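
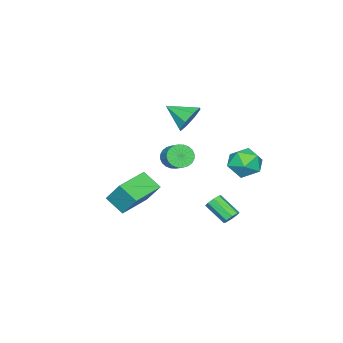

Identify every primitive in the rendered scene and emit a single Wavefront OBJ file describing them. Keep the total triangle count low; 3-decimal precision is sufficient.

v 2.596 1.201 1.225
v 3.179 1.08 0.785
v 3.786 1.858 1.376
v 3.204 1.979 1.815
v 3.045 1.293 0.643
v 3.652 2.07 1.234
v 2.842 1.491 0.59
v 3.45 2.269 1.181
v 2.602 1.646 0.633
v 3.21 2.424 1.224
v 2.361 1.733 0.766
v 2.969 2.51 1.357
v 2.156 1.739 0.97
v 2.764 2.516 1.56
v 2.018 1.663 1.211
v 2.625 2.44 1.802
v 1.968 1.517 1.455
v 2.575 2.294 2.046
v 2.014 1.322 1.664
v 2.621 2.1 2.255
v 2.148 1.11 1.806
v 2.755 1.887 2.397
v 2.35 0.911 1.859
v 2.958 1.689 2.45
v 2.59 0.756 1.816
v 3.198 1.534 2.407
v 2.831 0.67 1.683
v 3.439 1.447 2.274
v 3.036 0.664 1.48
v 3.644 1.441 2.07
v 3.175 0.74 1.238
v 3.782 1.517 1.829
v 3.225 0.886 0.994
v 3.832 1.663 1.585
v 0.929 1.134 3.2
v 1.309 1.575 3.951
v 1.111 -0.214 3.9
v 0.587 1.506 4.005
v 0.065 1.218 3.587
v 0.05 0.882 2.943
v 0.549 0.693 2.449
v 1.27 0.762 2.395
v 1.792 1.05 2.812
v 1.808 1.387 3.457
v 2.254 4.427 -2.421
v 2.576 4.641 -2.073
v 2.447 3.467 -1.231
v 2.126 3.253 -1.579
v 2.195 4.732 -2.004
v 2.066 3.558 -1.163
v 1.849 4.645 -2.179
v 1.72 3.471 -1.338
v 1.74 4.429 -2.496
v 1.611 3.256 -1.655
v 1.933 4.213 -2.769
v 1.804 3.039 -1.927
v 2.314 4.122 -2.837
v 2.185 2.948 -1.996
v 2.66 4.209 -2.662
v 2.531 3.035 -1.821
v 2.769 4.424 -2.345
v 2.64 3.251 -1.504
v -0.463 -2.445 -4.598
v -0.524 -3.544 -3.799
v -0.326 -1.477 -3.257
v -0.388 -2.575 -2.457
v 1.648 -2.625 -4.683
v 1.586 -3.723 -3.883
v 1.784 -1.656 -3.341
v 1.723 -2.755 -2.542
v -1.245 4.198 0.085
v -0.478 4.341 0.805
v -0.342 2.919 -0.625
v 0.425 3.062 0.095
v -0.517 2.673 0.394
v -1.075 3.463 0.832
v 0.255 3.797 -0.652
v -0.303 4.587 -0.214
v 0.449 4.093 0.349
v -0.027 3.398 0.996
v -0.793 3.862 -0.816
v -1.269 3.167 -0.169
f 2 1 5
f 2 5 3
f 3 5 6
f 3 6 4
f 5 1 7
f 5 7 6
f 6 7 8
f 6 8 4
f 7 1 9
f 7 9 8
f 8 9 10
f 8 10 4
f 9 1 11
f 9 11 10
f 10 11 12
f 10 12 4
f 11 1 13
f 11 13 12
f 12 13 14
f 12 14 4
f 13 1 15
f 13 15 14
f 14 15 16
f 14 16 4
f 15 1 17
f 15 17 16
f 16 17 18
f 16 18 4
f 17 1 19
f 17 19 18
f 18 19 20
f 18 20 4
f 19 1 21
f 19 21 20
f 20 21 22
f 20 22 4
f 21 1 23
f 21 23 22
f 22 23 24
f 22 24 4
f 23 1 25
f 23 25 24
f 24 25 26
f 24 26 4
f 25 1 27
f 25 27 26
f 26 27 28
f 26 28 4
f 27 1 29
f 27 29 28
f 28 29 30
f 28 30 4
f 29 1 31
f 29 31 30
f 30 31 32
f 30 32 4
f 31 1 33
f 31 33 32
f 32 33 34
f 32 34 4
f 33 1 2
f 33 2 34
f 34 2 3
f 34 3 4
f 36 35 38
f 36 38 37
f 38 35 39
f 38 39 37
f 39 35 40
f 39 40 37
f 40 35 41
f 40 41 37
f 41 35 42
f 41 42 37
f 42 35 43
f 42 43 37
f 43 35 44
f 43 44 37
f 44 35 36
f 44 36 37
f 46 45 49
f 46 49 47
f 47 49 50
f 47 50 48
f 49 45 51
f 49 51 50
f 50 51 52
f 50 52 48
f 51 45 53
f 51 53 52
f 52 53 54
f 52 54 48
f 53 45 55
f 53 55 54
f 54 55 56
f 54 56 48
f 55 45 57
f 55 57 56
f 56 57 58
f 56 58 48
f 57 45 59
f 57 59 58
f 58 59 60
f 58 60 48
f 59 45 61
f 59 61 60
f 60 61 62
f 60 62 48
f 61 45 46
f 61 46 62
f 62 46 47
f 62 47 48
f 64 66 63
f 67 64 63
f 63 66 65
f 65 67 63
f 64 70 66
f 68 64 67
f 68 70 64
f 66 70 65
f 69 67 65
f 65 70 69
f 69 68 67
f 70 68 69
f 71 82 76
f 71 76 72
f 71 72 78
f 71 78 81
f 71 81 82
f 72 76 80
f 76 82 75
f 82 81 73
f 81 78 77
f 78 72 79
f 74 80 75
f 74 75 73
f 74 73 77
f 74 77 79
f 74 79 80
f 75 80 76
f 73 75 82
f 77 73 81
f 79 77 78
f 80 79 72



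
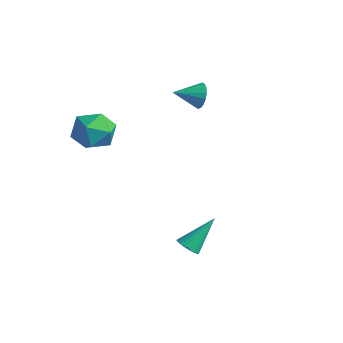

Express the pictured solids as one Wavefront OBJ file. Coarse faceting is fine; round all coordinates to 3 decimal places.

v -1.954 4.122 1.956
v -1.679 3.769 1.33
v -2.526 2.918 2.384
v -1.425 3.73 1.557
v -1.277 3.768 1.864
v -1.263 3.877 2.188
v -1.385 4.034 2.467
v -1.621 4.208 2.645
v -1.922 4.366 2.686
v -2.23 4.475 2.583
v -2.483 4.515 2.355
v -2.632 4.476 2.049
v -2.646 4.368 1.724
v -2.524 4.211 1.445
v -2.288 4.036 1.268
v -1.987 3.879 1.227
v 3.457 -1.063 -3.124
v 3.742 -1.471 -2.754
v 3.643 0.323 -1.736
v 3.93 -1.376 -2.874
v 4.046 -1.234 -3.032
v 4.071 -1.066 -3.204
v 4.004 -0.897 -3.363
v 3.853 -0.753 -3.486
v 3.642 -0.657 -3.554
v 3.402 -0.623 -3.556
v 3.171 -0.655 -3.493
v 2.983 -0.75 -3.373
v 2.868 -0.892 -3.215
v 2.842 -1.06 -3.044
v 2.91 -1.229 -2.884
v 3.06 -1.373 -2.761
v 3.272 -1.469 -2.693
v 3.511 -1.504 -2.691
v -2.921 -0.982 0.926
v -1.788 -1.304 0.921
v -3.232 -2.096 2.439
v -2.099 -2.418 2.434
v -2.397 -1.317 2.726
v -2.205 -0.628 1.791
v -2.815 -2.772 1.569
v -2.623 -2.083 0.634
v -1.723 -2.41 1.319
v -1.464 -1.511 2.034
v -3.556 -1.889 1.326
v -3.297 -0.99 2.041
f 2 1 4
f 2 4 3
f 4 1 5
f 4 5 3
f 5 1 6
f 5 6 3
f 6 1 7
f 6 7 3
f 7 1 8
f 7 8 3
f 8 1 9
f 8 9 3
f 9 1 10
f 9 10 3
f 10 1 11
f 10 11 3
f 11 1 12
f 11 12 3
f 12 1 13
f 12 13 3
f 13 1 14
f 13 14 3
f 14 1 15
f 14 15 3
f 15 1 16
f 15 16 3
f 16 1 2
f 16 2 3
f 18 17 20
f 18 20 19
f 20 17 21
f 20 21 19
f 21 17 22
f 21 22 19
f 22 17 23
f 22 23 19
f 23 17 24
f 23 24 19
f 24 17 25
f 24 25 19
f 25 17 26
f 25 26 19
f 26 17 27
f 26 27 19
f 27 17 28
f 27 28 19
f 28 17 29
f 28 29 19
f 29 17 30
f 29 30 19
f 30 17 31
f 30 31 19
f 31 17 32
f 31 32 19
f 32 17 33
f 32 33 19
f 33 17 34
f 33 34 19
f 34 17 18
f 34 18 19
f 35 46 40
f 35 40 36
f 35 36 42
f 35 42 45
f 35 45 46
f 36 40 44
f 40 46 39
f 46 45 37
f 45 42 41
f 42 36 43
f 38 44 39
f 38 39 37
f 38 37 41
f 38 41 43
f 38 43 44
f 39 44 40
f 37 39 46
f 41 37 45
f 43 41 42
f 44 43 36



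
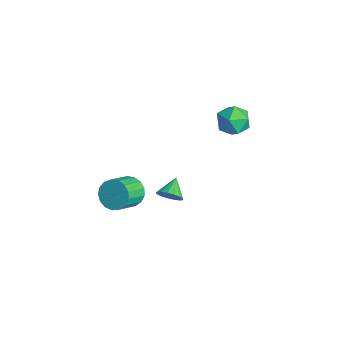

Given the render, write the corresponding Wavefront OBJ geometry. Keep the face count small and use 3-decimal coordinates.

v -1.092 -2.033 -2.734
v -0.378 -1.467 -2.605
v 0.346 -2.561 -1.817
v -0.368 -3.127 -1.946
v -0.638 -1.39 -2.258
v 0.086 -2.484 -1.47
v -1.002 -1.46 -2.02
v -0.278 -2.553 -1.232
v -1.387 -1.661 -1.946
v -0.663 -2.755 -1.158
v -1.704 -1.947 -2.052
v -0.98 -3.041 -1.265
v -1.881 -2.253 -2.315
v -1.157 -3.347 -1.527
v -1.877 -2.509 -2.673
v -1.153 -3.603 -1.886
v -1.693 -2.656 -3.046
v -0.969 -3.749 -2.258
v -1.372 -2.66 -3.347
v -0.648 -3.753 -2.559
v -0.986 -2.52 -3.507
v -0.263 -3.614 -2.72
v -0.625 -2.269 -3.491
v 0.099 -3.363 -2.703
v -0.371 -1.964 -3.301
v 0.353 -3.058 -2.513
v -0.282 -1.675 -2.981
v 0.442 -2.768 -2.193
v -1.28 0.207 -4.125
v -0.725 0.56 -3.764
v -2.1 0.873 -3.515
v -0.779 0.761 -4.057
v -0.948 0.836 -4.365
v -1.193 0.766 -4.618
v -1.458 0.569 -4.758
v -1.682 0.288 -4.753
v -1.814 -0.011 -4.605
v -1.824 -0.26 -4.347
v -1.709 -0.402 -4.038
v -1.496 -0.404 -3.749
v -1.233 -0.267 -3.546
v -0.982 -0.021 -3.476
v -0.798 0.278 -3.555
v -2.266 4.85 0.707
v -1.332 4.507 0.976
v -2.588 3.393 -0.036
v -1.654 3.05 0.233
v -2.373 3.205 0.954
v -2.175 4.106 1.413
v -1.745 3.794 -0.473
v -1.547 4.695 -0.014
v -1.011 3.855 0.246
v -1.399 3.49 1.129
v -2.521 4.41 -0.189
v -2.909 4.045 0.694
f 2 1 5
f 2 5 3
f 3 5 6
f 3 6 4
f 5 1 7
f 5 7 6
f 6 7 8
f 6 8 4
f 7 1 9
f 7 9 8
f 8 9 10
f 8 10 4
f 9 1 11
f 9 11 10
f 10 11 12
f 10 12 4
f 11 1 13
f 11 13 12
f 12 13 14
f 12 14 4
f 13 1 15
f 13 15 14
f 14 15 16
f 14 16 4
f 15 1 17
f 15 17 16
f 16 17 18
f 16 18 4
f 17 1 19
f 17 19 18
f 18 19 20
f 18 20 4
f 19 1 21
f 19 21 20
f 20 21 22
f 20 22 4
f 21 1 23
f 21 23 22
f 22 23 24
f 22 24 4
f 23 1 25
f 23 25 24
f 24 25 26
f 24 26 4
f 25 1 27
f 25 27 26
f 26 27 28
f 26 28 4
f 27 1 2
f 27 2 28
f 28 2 3
f 28 3 4
f 30 29 32
f 30 32 31
f 32 29 33
f 32 33 31
f 33 29 34
f 33 34 31
f 34 29 35
f 34 35 31
f 35 29 36
f 35 36 31
f 36 29 37
f 36 37 31
f 37 29 38
f 37 38 31
f 38 29 39
f 38 39 31
f 39 29 40
f 39 40 31
f 40 29 41
f 40 41 31
f 41 29 42
f 41 42 31
f 42 29 43
f 42 43 31
f 43 29 30
f 43 30 31
f 44 55 49
f 44 49 45
f 44 45 51
f 44 51 54
f 44 54 55
f 45 49 53
f 49 55 48
f 55 54 46
f 54 51 50
f 51 45 52
f 47 53 48
f 47 48 46
f 47 46 50
f 47 50 52
f 47 52 53
f 48 53 49
f 46 48 55
f 50 46 54
f 52 50 51
f 53 52 45



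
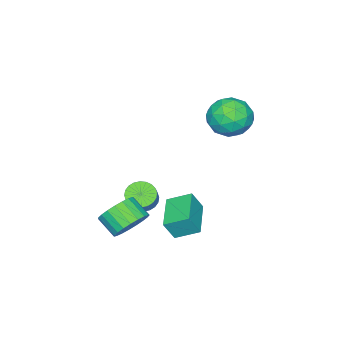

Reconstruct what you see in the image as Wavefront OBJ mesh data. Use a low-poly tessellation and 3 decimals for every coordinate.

v 0.831 -0.289 -3.87
v 1.304 -0.928 -3.953
v 1.903 -0.591 -3.133
v 1.429 0.049 -3.05
v 1.446 -0.722 -4.141
v 2.045 -0.385 -3.321
v 1.494 -0.451 -4.287
v 2.092 -0.114 -3.467
v 1.44 -0.155 -4.37
v 2.039 0.182 -3.55
v 1.294 0.121 -4.377
v 1.893 0.458 -3.557
v 1.078 0.334 -4.307
v 1.677 0.672 -3.487
v 0.824 0.453 -4.17
v 1.422 0.79 -3.35
v 0.57 0.459 -3.987
v 1.169 0.796 -3.167
v 0.357 0.351 -3.787
v 0.956 0.688 -2.967
v 0.215 0.145 -3.599
v 0.814 0.482 -2.779
v 0.168 -0.126 -3.453
v 0.766 0.211 -2.633
v 0.221 -0.422 -3.37
v 0.82 -0.085 -2.55
v 0.367 -0.698 -3.363
v 0.966 -0.361 -2.543
v 0.583 -0.912 -3.433
v 1.182 -0.574 -2.613
v 0.838 -1.03 -3.57
v 1.436 -0.693 -2.75
v 1.091 -1.036 -3.753
v 1.69 -0.699 -2.933
v -2.089 3.691 2.876
v -1.41 4.081 1.913
v -2.25 1.879 2.027
v -1.571 2.269 1.064
v -1.043 2.125 2.178
v -0.944 3.246 2.702
v -2.716 2.714 1.238
v -2.617 3.835 1.762
v -1.798 3.478 0.901
v -0.764 3.114 1.482
v -2.896 2.846 2.458
v -1.862 2.482 3.039
v -1.735 4.045 2.469
v -1.925 1.915 1.471
v -1.614 1.83 2.126
v -1.216 2.06 1.56
v -1.461 3.554 2.933
v -1.062 3.783 2.367
v -0.847 2.634 2.523
v -2.598 2.177 1.573
v -2.199 2.406 1.007
v -2.444 3.9 2.38
v -2.046 4.13 1.814
v -2.813 3.326 1.417
v -1.564 3.92 1.308
v -1.659 2.855 0.809
v -2.332 3.117 0.911
v -2.274 3.775 1.219
v -0.957 3.706 1.65
v -1.051 2.641 1.151
v -0.741 2.556 1.805
v -0.683 3.215 2.114
v -1.185 3.351 1.055
v -2.609 3.319 2.789
v -2.703 2.254 2.29
v -2.977 2.745 1.826
v -2.919 3.404 2.135
v -2.001 3.105 3.131
v -2.096 2.04 2.632
v -1.386 2.185 2.721
v -1.328 2.843 3.029
v -2.475 2.609 2.885
v 3.057 0.77 -4.052
v 3.476 0.18 -4.827
v 3.362 -0.879 -4.083
v 2.943 -0.29 -3.308
v 3.834 0.301 -4.6
v 3.72 -0.759 -3.856
v 4.058 0.503 -4.278
v 3.943 -0.557 -3.534
v 4.108 0.751 -3.918
v 3.994 -0.309 -3.173
v 3.977 1.002 -3.58
v 3.863 -0.057 -2.836
v 3.687 1.213 -3.324
v 3.573 0.154 -2.58
v 3.288 1.348 -3.194
v 3.174 0.288 -2.45
v 2.849 1.382 -3.212
v 2.735 0.322 -2.468
v 2.446 1.311 -3.376
v 2.332 0.251 -2.632
v 2.149 1.146 -3.656
v 2.034 0.086 -2.912
v 2.008 0.916 -4.005
v 1.894 -0.144 -3.261
v 2.049 0.661 -4.362
v 1.935 -0.399 -3.618
v 2.265 0.424 -4.666
v 2.15 -0.635 -3.921
v 2.617 0.248 -4.863
v 2.503 -0.812 -4.119
v 3.046 0.162 -4.92
v 2.931 -0.898 -4.176
v 0.861 1.866 -3.918
v 1.313 1.529 -2.847
v 0.285 2.961 -3.329
v 0.737 2.624 -2.259
v 2.523 2.936 -4.281
v 2.975 2.599 -3.211
v 1.947 4.031 -3.693
v 2.399 3.694 -2.622
f 2 1 5
f 2 5 3
f 3 5 6
f 3 6 4
f 5 1 7
f 5 7 6
f 6 7 8
f 6 8 4
f 7 1 9
f 7 9 8
f 8 9 10
f 8 10 4
f 9 1 11
f 9 11 10
f 10 11 12
f 10 12 4
f 11 1 13
f 11 13 12
f 12 13 14
f 12 14 4
f 13 1 15
f 13 15 14
f 14 15 16
f 14 16 4
f 15 1 17
f 15 17 16
f 16 17 18
f 16 18 4
f 17 1 19
f 17 19 18
f 18 19 20
f 18 20 4
f 19 1 21
f 19 21 20
f 20 21 22
f 20 22 4
f 21 1 23
f 21 23 22
f 22 23 24
f 22 24 4
f 23 1 25
f 23 25 24
f 24 25 26
f 24 26 4
f 25 1 27
f 25 27 26
f 26 27 28
f 26 28 4
f 27 1 29
f 27 29 28
f 28 29 30
f 28 30 4
f 29 1 31
f 29 31 30
f 30 31 32
f 30 32 4
f 31 1 33
f 31 33 32
f 32 33 34
f 32 34 4
f 33 1 2
f 33 2 34
f 34 2 3
f 34 3 4
f 35 72 51
f 72 46 75
f 51 75 40
f 72 75 51
f 35 51 47
f 51 40 52
f 47 52 36
f 51 52 47
f 35 47 56
f 47 36 57
f 56 57 42
f 47 57 56
f 35 56 68
f 56 42 71
f 68 71 45
f 56 71 68
f 35 68 72
f 68 45 76
f 72 76 46
f 68 76 72
f 36 52 63
f 52 40 66
f 63 66 44
f 52 66 63
f 40 75 53
f 75 46 74
f 53 74 39
f 75 74 53
f 46 76 73
f 76 45 69
f 73 69 37
f 76 69 73
f 45 71 70
f 71 42 58
f 70 58 41
f 71 58 70
f 42 57 62
f 57 36 59
f 62 59 43
f 57 59 62
f 38 64 50
f 64 44 65
f 50 65 39
f 64 65 50
f 38 50 48
f 50 39 49
f 48 49 37
f 50 49 48
f 38 48 55
f 48 37 54
f 55 54 41
f 48 54 55
f 38 55 60
f 55 41 61
f 60 61 43
f 55 61 60
f 38 60 64
f 60 43 67
f 64 67 44
f 60 67 64
f 39 65 53
f 65 44 66
f 53 66 40
f 65 66 53
f 37 49 73
f 49 39 74
f 73 74 46
f 49 74 73
f 41 54 70
f 54 37 69
f 70 69 45
f 54 69 70
f 43 61 62
f 61 41 58
f 62 58 42
f 61 58 62
f 44 67 63
f 67 43 59
f 63 59 36
f 67 59 63
f 78 77 81
f 78 81 79
f 79 81 82
f 79 82 80
f 81 77 83
f 81 83 82
f 82 83 84
f 82 84 80
f 83 77 85
f 83 85 84
f 84 85 86
f 84 86 80
f 85 77 87
f 85 87 86
f 86 87 88
f 86 88 80
f 87 77 89
f 87 89 88
f 88 89 90
f 88 90 80
f 89 77 91
f 89 91 90
f 90 91 92
f 90 92 80
f 91 77 93
f 91 93 92
f 92 93 94
f 92 94 80
f 93 77 95
f 93 95 94
f 94 95 96
f 94 96 80
f 95 77 97
f 95 97 96
f 96 97 98
f 96 98 80
f 97 77 99
f 97 99 98
f 98 99 100
f 98 100 80
f 99 77 101
f 99 101 100
f 100 101 102
f 100 102 80
f 101 77 103
f 101 103 102
f 102 103 104
f 102 104 80
f 103 77 105
f 103 105 104
f 104 105 106
f 104 106 80
f 105 77 107
f 105 107 106
f 106 107 108
f 106 108 80
f 107 77 78
f 107 78 108
f 108 78 79
f 108 79 80
f 110 112 109
f 113 110 109
f 109 112 111
f 111 113 109
f 110 116 112
f 114 110 113
f 114 116 110
f 112 116 111
f 115 113 111
f 111 116 115
f 115 114 113
f 116 114 115



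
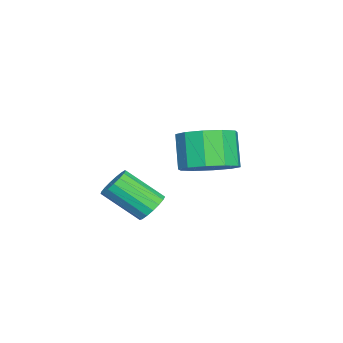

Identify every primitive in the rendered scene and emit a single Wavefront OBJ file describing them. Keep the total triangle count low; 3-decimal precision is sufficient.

v 0.27 2.461 2.814
v 0.592 2.181 2.451
v 0.631 1.019 3.383
v 0.31 1.299 3.746
v 0.768 2.311 2.606
v 0.807 1.149 3.538
v 0.83 2.476 2.809
v 0.869 1.313 3.74
v 0.764 2.637 3.012
v 0.803 1.474 3.944
v 0.585 2.757 3.171
v 0.624 1.595 4.102
v 0.333 2.81 3.247
v 0.373 1.648 4.179
v 0.068 2.783 3.225
v 0.107 1.621 4.156
v -0.152 2.683 3.108
v -0.112 1.52 4.04
v -0.274 2.531 2.924
v -0.235 1.369 3.856
v -0.272 2.363 2.715
v -0.233 1.201 3.647
v -0.146 2.218 2.529
v -0.106 1.056 3.46
v 0.076 2.129 2.408
v 0.115 0.966 3.339
v 0.342 2.115 2.38
v 0.382 0.953 3.311
v -2.614 3.392 3.108
v -1.854 2.921 3.457
v -2.546 2.636 4.581
v -3.306 3.108 4.232
v -1.812 3.488 3.627
v -2.504 3.203 4.75
v -2.076 4.018 3.598
v -2.768 3.734 4.722
v -2.546 4.31 3.383
v -3.238 4.025 4.506
v -3.042 4.251 3.062
v -3.734 3.966 4.186
v -3.374 3.864 2.759
v -4.066 3.579 3.883
v -3.416 3.297 2.59
v -4.108 3.012 3.713
v -3.152 2.766 2.618
v -3.844 2.482 3.742
v -2.682 2.475 2.834
v -3.374 2.19 3.957
v -2.186 2.534 3.154
v -2.878 2.249 4.278
f 2 1 5
f 2 5 3
f 3 5 6
f 3 6 4
f 5 1 7
f 5 7 6
f 6 7 8
f 6 8 4
f 7 1 9
f 7 9 8
f 8 9 10
f 8 10 4
f 9 1 11
f 9 11 10
f 10 11 12
f 10 12 4
f 11 1 13
f 11 13 12
f 12 13 14
f 12 14 4
f 13 1 15
f 13 15 14
f 14 15 16
f 14 16 4
f 15 1 17
f 15 17 16
f 16 17 18
f 16 18 4
f 17 1 19
f 17 19 18
f 18 19 20
f 18 20 4
f 19 1 21
f 19 21 20
f 20 21 22
f 20 22 4
f 21 1 23
f 21 23 22
f 22 23 24
f 22 24 4
f 23 1 25
f 23 25 24
f 24 25 26
f 24 26 4
f 25 1 27
f 25 27 26
f 26 27 28
f 26 28 4
f 27 1 2
f 27 2 28
f 28 2 3
f 28 3 4
f 30 29 33
f 30 33 31
f 31 33 34
f 31 34 32
f 33 29 35
f 33 35 34
f 34 35 36
f 34 36 32
f 35 29 37
f 35 37 36
f 36 37 38
f 36 38 32
f 37 29 39
f 37 39 38
f 38 39 40
f 38 40 32
f 39 29 41
f 39 41 40
f 40 41 42
f 40 42 32
f 41 29 43
f 41 43 42
f 42 43 44
f 42 44 32
f 43 29 45
f 43 45 44
f 44 45 46
f 44 46 32
f 45 29 47
f 45 47 46
f 46 47 48
f 46 48 32
f 47 29 49
f 47 49 48
f 48 49 50
f 48 50 32
f 49 29 30
f 49 30 50
f 50 30 31
f 50 31 32



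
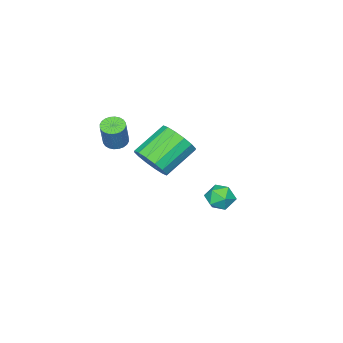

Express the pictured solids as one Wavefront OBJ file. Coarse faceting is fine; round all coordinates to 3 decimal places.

v 2.35 -1.085 2.655
v 2.906 -1.333 3.547
v 1.225 -0.964 4.697
v 0.67 -0.715 3.805
v 2.98 -0.783 3.479
v 1.299 -0.414 4.629
v 2.886 -0.314 3.19
v 1.205 0.055 4.34
v 2.648 -0.051 2.757
v 0.967 0.318 3.907
v 2.33 -0.066 2.298
v 0.649 0.304 3.448
v 2.018 -0.353 1.934
v 0.337 0.016 3.084
v 1.795 -0.836 1.763
v 0.114 -0.467 2.913
v 1.721 -1.386 1.831
v 0.04 -1.017 2.981
v 1.815 -1.855 2.12
v 0.134 -1.486 3.27
v 2.053 -2.118 2.553
v 0.372 -1.749 3.703
v 2.371 -2.104 3.012
v 0.69 -1.734 4.162
v 2.683 -1.816 3.376
v 1.002 -1.447 4.526
v 1.878 -3.759 2.93
v 2.466 -3.684 2.689
v 3.03 -3.346 4.169
v 2.442 -3.421 4.41
v 2.376 -3.452 2.67
v 2.94 -3.114 4.151
v 2.21 -3.267 2.691
v 2.774 -2.929 4.172
v 1.994 -3.156 2.748
v 2.558 -2.818 4.229
v 1.76 -3.138 2.833
v 2.323 -2.8 4.314
v 1.544 -3.213 2.932
v 2.107 -2.875 4.413
v 1.379 -3.372 3.032
v 1.942 -3.034 4.512
v 1.289 -3.59 3.115
v 1.853 -3.252 4.596
v 1.29 -3.834 3.171
v 1.854 -3.496 4.651
v 1.38 -4.066 3.189
v 1.944 -3.728 4.67
v 1.546 -4.251 3.168
v 2.11 -3.913 4.649
v 1.762 -4.362 3.111
v 2.326 -4.024 4.592
v 1.997 -4.38 3.026
v 2.56 -4.042 4.507
v 2.213 -4.305 2.927
v 2.776 -3.967 4.408
v 2.378 -4.146 2.828
v 2.941 -3.808 4.308
v 2.467 -3.928 2.744
v 3.031 -3.59 4.225
v -4.232 -1.483 -2.768
v -3.683 -1.17 -2.137
v -3.097 -1.75 -3.623
v -2.548 -1.437 -2.992
v -2.984 -2.207 -2.864
v -3.686 -2.041 -2.335
v -3.094 -0.879 -3.425
v -3.796 -0.713 -2.896
v -2.979 -0.797 -2.542
v -2.911 -1.618 -2.195
v -3.869 -1.302 -3.565
v -3.801 -2.123 -3.218
f 2 1 5
f 2 5 3
f 3 5 6
f 3 6 4
f 5 1 7
f 5 7 6
f 6 7 8
f 6 8 4
f 7 1 9
f 7 9 8
f 8 9 10
f 8 10 4
f 9 1 11
f 9 11 10
f 10 11 12
f 10 12 4
f 11 1 13
f 11 13 12
f 12 13 14
f 12 14 4
f 13 1 15
f 13 15 14
f 14 15 16
f 14 16 4
f 15 1 17
f 15 17 16
f 16 17 18
f 16 18 4
f 17 1 19
f 17 19 18
f 18 19 20
f 18 20 4
f 19 1 21
f 19 21 20
f 20 21 22
f 20 22 4
f 21 1 23
f 21 23 22
f 22 23 24
f 22 24 4
f 23 1 25
f 23 25 24
f 24 25 26
f 24 26 4
f 25 1 2
f 25 2 26
f 26 2 3
f 26 3 4
f 28 27 31
f 28 31 29
f 29 31 32
f 29 32 30
f 31 27 33
f 31 33 32
f 32 33 34
f 32 34 30
f 33 27 35
f 33 35 34
f 34 35 36
f 34 36 30
f 35 27 37
f 35 37 36
f 36 37 38
f 36 38 30
f 37 27 39
f 37 39 38
f 38 39 40
f 38 40 30
f 39 27 41
f 39 41 40
f 40 41 42
f 40 42 30
f 41 27 43
f 41 43 42
f 42 43 44
f 42 44 30
f 43 27 45
f 43 45 44
f 44 45 46
f 44 46 30
f 45 27 47
f 45 47 46
f 46 47 48
f 46 48 30
f 47 27 49
f 47 49 48
f 48 49 50
f 48 50 30
f 49 27 51
f 49 51 50
f 50 51 52
f 50 52 30
f 51 27 53
f 51 53 52
f 52 53 54
f 52 54 30
f 53 27 55
f 53 55 54
f 54 55 56
f 54 56 30
f 55 27 57
f 55 57 56
f 56 57 58
f 56 58 30
f 57 27 59
f 57 59 58
f 58 59 60
f 58 60 30
f 59 27 28
f 59 28 60
f 60 28 29
f 60 29 30
f 61 72 66
f 61 66 62
f 61 62 68
f 61 68 71
f 61 71 72
f 62 66 70
f 66 72 65
f 72 71 63
f 71 68 67
f 68 62 69
f 64 70 65
f 64 65 63
f 64 63 67
f 64 67 69
f 64 69 70
f 65 70 66
f 63 65 72
f 67 63 71
f 69 67 68
f 70 69 62



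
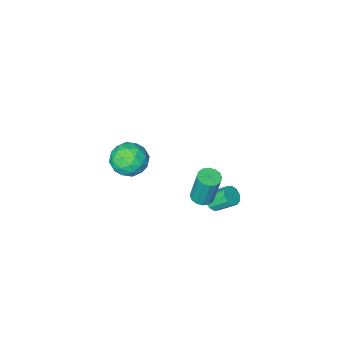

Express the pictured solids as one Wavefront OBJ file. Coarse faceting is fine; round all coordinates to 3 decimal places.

v -1.851 1.945 0.758
v -1.321 2.015 1.071
v -1.958 2.805 1.975
v -2.489 2.735 1.662
v -1.342 2.295 0.81
v -1.98 3.085 1.715
v -1.559 2.442 0.53
v -2.196 3.232 1.435
v -1.887 2.399 0.336
v -2.524 3.189 1.241
v -2.201 2.182 0.304
v -2.839 2.972 1.209
v -2.382 1.875 0.445
v -3.019 2.665 1.349
v -2.36 1.595 0.705
v -2.998 2.385 1.61
v -2.144 1.448 0.985
v -2.781 2.238 1.89
v -1.816 1.491 1.179
v -2.453 2.281 2.084
v -1.501 1.708 1.211
v -2.139 2.498 2.116
v -0.482 2.94 2.975
v 0.081 2.634 3.082
v -0.075 3.053 5.093
v -0.638 3.36 4.985
v 0.166 2.954 3.022
v 0.01 3.373 5.033
v 0.077 3.27 2.949
v -0.078 3.689 4.96
v -0.161 3.498 2.883
v -0.316 3.917 4.894
v -0.486 3.577 2.842
v -0.641 3.996 4.853
v -0.809 3.485 2.836
v -0.964 3.904 4.847
v -1.045 3.247 2.867
v -1.201 3.666 4.878
v -1.13 2.927 2.927
v -1.286 3.346 4.938
v -1.042 2.611 3
v -1.197 3.03 5.011
v -0.804 2.383 3.066
v -0.959 2.802 5.077
v -0.479 2.304 3.107
v -0.634 2.723 5.118
v -0.156 2.396 3.113
v -0.311 2.815 5.124
v -0.749 -2.934 0.298
v 0.199 -3.011 -0.397
v -0.439 -4.709 0.917
v 0.509 -4.786 0.222
v 0.52 -4.068 1.156
v 0.328 -2.971 0.773
v -0.568 -4.749 -0.253
v -0.76 -3.652 -0.636
v 0.311 -4.133 -0.737
v 0.983 -3.712 0.133
v -1.223 -4.008 0.387
v -0.551 -3.587 1.257
v -0.302 -2.816 -0.104
v 0.062 -4.904 0.624
v 0.068 -4.482 1.172
v 0.625 -4.527 0.764
v -0.226 -2.793 0.584
v 0.331 -2.838 0.175
v 0.519 -3.46 1.088
v -0.571 -4.882 0.345
v -0.014 -4.927 -0.064
v -0.865 -3.193 -0.244
v -0.308 -3.238 -0.652
v -0.759 -4.26 -0.568
v 0.321 -3.521 -0.712
v 0.503 -4.565 -0.349
v -0.13 -4.543 -0.628
v -0.243 -3.898 -0.853
v 0.716 -3.274 -0.201
v 0.898 -4.317 0.163
v 0.904 -3.895 0.712
v 0.792 -3.25 0.487
v 0.781 -3.933 -0.401
v -1.138 -3.403 0.357
v -0.956 -4.446 0.721
v -1.032 -4.47 0.033
v -1.144 -3.825 -0.192
v -0.743 -3.155 0.869
v -0.561 -4.199 1.232
v 0.003 -3.822 1.373
v -0.11 -3.177 1.148
v -1.021 -3.787 0.921
f 2 1 5
f 2 5 3
f 3 5 6
f 3 6 4
f 5 1 7
f 5 7 6
f 6 7 8
f 6 8 4
f 7 1 9
f 7 9 8
f 8 9 10
f 8 10 4
f 9 1 11
f 9 11 10
f 10 11 12
f 10 12 4
f 11 1 13
f 11 13 12
f 12 13 14
f 12 14 4
f 13 1 15
f 13 15 14
f 14 15 16
f 14 16 4
f 15 1 17
f 15 17 16
f 16 17 18
f 16 18 4
f 17 1 19
f 17 19 18
f 18 19 20
f 18 20 4
f 19 1 21
f 19 21 20
f 20 21 22
f 20 22 4
f 21 1 2
f 21 2 22
f 22 2 3
f 22 3 4
f 24 23 27
f 24 27 25
f 25 27 28
f 25 28 26
f 27 23 29
f 27 29 28
f 28 29 30
f 28 30 26
f 29 23 31
f 29 31 30
f 30 31 32
f 30 32 26
f 31 23 33
f 31 33 32
f 32 33 34
f 32 34 26
f 33 23 35
f 33 35 34
f 34 35 36
f 34 36 26
f 35 23 37
f 35 37 36
f 36 37 38
f 36 38 26
f 37 23 39
f 37 39 38
f 38 39 40
f 38 40 26
f 39 23 41
f 39 41 40
f 40 41 42
f 40 42 26
f 41 23 43
f 41 43 42
f 42 43 44
f 42 44 26
f 43 23 45
f 43 45 44
f 44 45 46
f 44 46 26
f 45 23 47
f 45 47 46
f 46 47 48
f 46 48 26
f 47 23 24
f 47 24 48
f 48 24 25
f 48 25 26
f 49 86 65
f 86 60 89
f 65 89 54
f 86 89 65
f 49 65 61
f 65 54 66
f 61 66 50
f 65 66 61
f 49 61 70
f 61 50 71
f 70 71 56
f 61 71 70
f 49 70 82
f 70 56 85
f 82 85 59
f 70 85 82
f 49 82 86
f 82 59 90
f 86 90 60
f 82 90 86
f 50 66 77
f 66 54 80
f 77 80 58
f 66 80 77
f 54 89 67
f 89 60 88
f 67 88 53
f 89 88 67
f 60 90 87
f 90 59 83
f 87 83 51
f 90 83 87
f 59 85 84
f 85 56 72
f 84 72 55
f 85 72 84
f 56 71 76
f 71 50 73
f 76 73 57
f 71 73 76
f 52 78 64
f 78 58 79
f 64 79 53
f 78 79 64
f 52 64 62
f 64 53 63
f 62 63 51
f 64 63 62
f 52 62 69
f 62 51 68
f 69 68 55
f 62 68 69
f 52 69 74
f 69 55 75
f 74 75 57
f 69 75 74
f 52 74 78
f 74 57 81
f 78 81 58
f 74 81 78
f 53 79 67
f 79 58 80
f 67 80 54
f 79 80 67
f 51 63 87
f 63 53 88
f 87 88 60
f 63 88 87
f 55 68 84
f 68 51 83
f 84 83 59
f 68 83 84
f 57 75 76
f 75 55 72
f 76 72 56
f 75 72 76
f 58 81 77
f 81 57 73
f 77 73 50
f 81 73 77



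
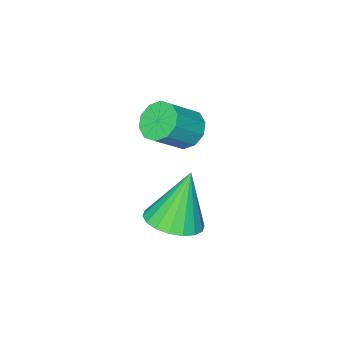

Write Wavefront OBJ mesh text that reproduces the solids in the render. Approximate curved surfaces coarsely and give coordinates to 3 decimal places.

v 3.166 -2.863 0.304
v 3.429 -3.266 -0.055
v 4.256 -3.379 0.676
v 3.994 -2.977 1.036
v 3.556 -2.93 -0.147
v 4.383 -3.043 0.584
v 3.534 -2.569 -0.067
v 4.362 -2.682 0.665
v 3.372 -2.32 0.155
v 4.2 -2.433 0.887
v 3.131 -2.279 0.434
v 3.959 -2.392 1.166
v 2.904 -2.461 0.664
v 3.731 -2.574 1.395
v 2.777 -2.797 0.756
v 3.604 -2.91 1.487
v 2.798 -3.158 0.675
v 3.626 -3.271 1.407
v 2.96 -3.407 0.453
v 3.788 -3.52 1.185
v 3.201 -3.448 0.174
v 4.029 -3.561 0.906
v 4.137 -2.277 -2.349
v 4.731 -1.802 -2.138
v 3.563 -2.263 -0.771
v 4.479 -1.575 -2.232
v 4.159 -1.488 -2.349
v 3.835 -1.557 -2.466
v 3.571 -1.768 -2.56
v 3.418 -2.081 -2.612
v 3.408 -2.432 -2.613
v 3.543 -2.753 -2.561
v 3.795 -2.98 -2.467
v 4.114 -3.067 -2.35
v 4.439 -2.998 -2.233
v 4.703 -2.786 -2.139
v 4.855 -2.474 -2.087
v 4.865 -2.122 -2.086
f 2 1 5
f 2 5 3
f 3 5 6
f 3 6 4
f 5 1 7
f 5 7 6
f 6 7 8
f 6 8 4
f 7 1 9
f 7 9 8
f 8 9 10
f 8 10 4
f 9 1 11
f 9 11 10
f 10 11 12
f 10 12 4
f 11 1 13
f 11 13 12
f 12 13 14
f 12 14 4
f 13 1 15
f 13 15 14
f 14 15 16
f 14 16 4
f 15 1 17
f 15 17 16
f 16 17 18
f 16 18 4
f 17 1 19
f 17 19 18
f 18 19 20
f 18 20 4
f 19 1 21
f 19 21 20
f 20 21 22
f 20 22 4
f 21 1 2
f 21 2 22
f 22 2 3
f 22 3 4
f 24 23 26
f 24 26 25
f 26 23 27
f 26 27 25
f 27 23 28
f 27 28 25
f 28 23 29
f 28 29 25
f 29 23 30
f 29 30 25
f 30 23 31
f 30 31 25
f 31 23 32
f 31 32 25
f 32 23 33
f 32 33 25
f 33 23 34
f 33 34 25
f 34 23 35
f 34 35 25
f 35 23 36
f 35 36 25
f 36 23 37
f 36 37 25
f 37 23 38
f 37 38 25
f 38 23 24
f 38 24 25



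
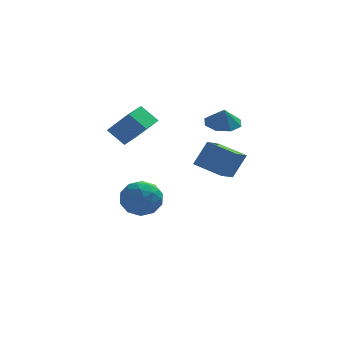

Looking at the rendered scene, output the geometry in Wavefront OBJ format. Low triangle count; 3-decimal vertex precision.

v 0.652 -1.279 2.823
v 1.591 -0.911 2.88
v 0.708 -1.581 3.837
v 1.056 -0.386 3.067
v 0.284 -0.383 3.11
v -0.272 -0.905 2.985
v -0.287 -1.646 2.765
v 0.248 -2.172 2.579
v 1.02 -2.174 2.535
v 1.576 -1.652 2.66
v -4.42 -1.439 1.362
v -5.314 -1.051 2.267
v -3.762 -0.059 1.42
v -4.656 0.329 2.326
v -3.304 -2.029 2.714
v -4.198 -1.641 3.62
v -2.646 -0.649 2.773
v -3.54 -0.261 3.678
v 0.413 -4.094 0.167
v -0.955 -3.233 0.66
v 1.106 -2.563 -0.582
v -0.262 -1.702 -0.089
v 1.142 -3.738 1.569
v -0.226 -2.877 2.062
v 1.835 -2.207 0.82
v 0.467 -1.346 1.313
v -4.474 1.513 -4.465
v -3.646 2.44 -4.249
v -3.414 0.28 -3.231
v -2.586 1.207 -3.015
v -3.762 1.293 -2.565
v -4.417 2.056 -3.328
v -2.643 0.664 -4.152
v -3.298 1.427 -4.915
v -2.515 1.916 -4.056
v -3.206 2.305 -3.075
v -3.854 0.415 -4.405
v -4.545 0.804 -3.424
v -4.153 2.085 -4.466
v -2.907 0.635 -3.014
v -3.598 0.686 -2.75
v -3.112 1.231 -2.623
v -4.606 1.859 -3.924
v -4.119 2.404 -3.797
v -4.188 1.73 -2.807
v -2.941 0.316 -3.683
v -2.454 0.861 -3.556
v -3.948 1.489 -4.857
v -3.462 2.034 -4.73
v -2.872 0.99 -4.673
v -3.001 2.322 -4.225
v -2.378 1.597 -3.499
v -2.412 1.278 -4.168
v -2.797 1.726 -4.617
v -3.408 2.55 -3.648
v -2.785 1.825 -2.923
v -3.476 1.876 -2.658
v -3.861 2.324 -3.107
v -2.743 2.242 -3.535
v -4.275 0.895 -4.557
v -3.652 0.17 -3.832
v -3.199 0.396 -4.373
v -3.584 0.844 -4.822
v -4.682 1.123 -3.981
v -4.059 0.398 -3.255
v -4.263 0.994 -2.863
v -4.648 1.442 -3.312
v -4.317 0.478 -3.945
f 2 1 4
f 2 4 3
f 4 1 5
f 4 5 3
f 5 1 6
f 5 6 3
f 6 1 7
f 6 7 3
f 7 1 8
f 7 8 3
f 8 1 9
f 8 9 3
f 9 1 10
f 9 10 3
f 10 1 2
f 10 2 3
f 12 14 11
f 15 12 11
f 11 14 13
f 13 15 11
f 12 18 14
f 16 12 15
f 16 18 12
f 14 18 13
f 17 15 13
f 13 18 17
f 17 16 15
f 18 16 17
f 20 22 19
f 23 20 19
f 19 22 21
f 21 23 19
f 20 26 22
f 24 20 23
f 24 26 20
f 22 26 21
f 25 23 21
f 21 26 25
f 25 24 23
f 26 24 25
f 27 64 43
f 64 38 67
f 43 67 32
f 64 67 43
f 27 43 39
f 43 32 44
f 39 44 28
f 43 44 39
f 27 39 48
f 39 28 49
f 48 49 34
f 39 49 48
f 27 48 60
f 48 34 63
f 60 63 37
f 48 63 60
f 27 60 64
f 60 37 68
f 64 68 38
f 60 68 64
f 28 44 55
f 44 32 58
f 55 58 36
f 44 58 55
f 32 67 45
f 67 38 66
f 45 66 31
f 67 66 45
f 38 68 65
f 68 37 61
f 65 61 29
f 68 61 65
f 37 63 62
f 63 34 50
f 62 50 33
f 63 50 62
f 34 49 54
f 49 28 51
f 54 51 35
f 49 51 54
f 30 56 42
f 56 36 57
f 42 57 31
f 56 57 42
f 30 42 40
f 42 31 41
f 40 41 29
f 42 41 40
f 30 40 47
f 40 29 46
f 47 46 33
f 40 46 47
f 30 47 52
f 47 33 53
f 52 53 35
f 47 53 52
f 30 52 56
f 52 35 59
f 56 59 36
f 52 59 56
f 31 57 45
f 57 36 58
f 45 58 32
f 57 58 45
f 29 41 65
f 41 31 66
f 65 66 38
f 41 66 65
f 33 46 62
f 46 29 61
f 62 61 37
f 46 61 62
f 35 53 54
f 53 33 50
f 54 50 34
f 53 50 54
f 36 59 55
f 59 35 51
f 55 51 28
f 59 51 55



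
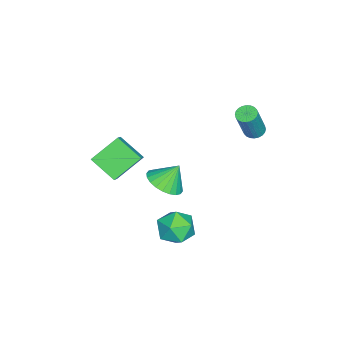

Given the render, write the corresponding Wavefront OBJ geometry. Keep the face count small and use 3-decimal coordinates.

v 0.535 -3.574 -0.206
v 0.112 -4.89 0.638
v -0.498 -2.57 0.84
v -0.921 -3.886 1.684
v 1.361 -3.414 0.456
v 0.938 -4.73 1.3
v 0.328 -2.41 1.502
v -0.095 -3.726 2.346
v -2.876 2.231 2.243
v -2.601 2.704 2.185
v -1.848 2.481 3.959
v -2.124 2.009 4.017
v -2.785 2.773 2.272
v -2.032 2.55 4.046
v -2.983 2.759 2.354
v -2.23 2.537 4.128
v -3.164 2.666 2.42
v -2.411 2.443 4.194
v -3.302 2.506 2.458
v -2.549 2.283 4.232
v -3.375 2.304 2.464
v -2.622 2.081 4.238
v -3.372 2.091 2.436
v -2.619 1.869 4.21
v -3.294 1.9 2.379
v -2.541 1.677 4.153
v -3.152 1.759 2.301
v -2.399 1.536 4.075
v -2.968 1.69 2.214
v -2.215 1.467 3.988
v -2.77 1.703 2.132
v -2.017 1.481 3.906
v -2.589 1.797 2.066
v -1.836 1.574 3.84
v -2.451 1.957 2.028
v -1.698 1.734 3.802
v -2.378 2.159 2.022
v -1.625 1.936 3.796
v -2.381 2.371 2.05
v -1.628 2.149 3.824
v -2.459 2.563 2.107
v -1.706 2.34 3.881
v -2.362 -2.146 -2.6
v -1.35 -1.926 -2.375
v -2.758 -1.514 -1.44
v -1.458 -1.593 -2.594
v -1.704 -1.343 -2.814
v -2.05 -1.216 -3.001
v -2.444 -1.23 -3.128
v -2.825 -1.384 -3.174
v -3.136 -1.654 -3.132
v -3.329 -1.999 -3.01
v -3.374 -2.366 -2.826
v -3.266 -2.7 -2.607
v -3.02 -2.95 -2.387
v -2.674 -3.077 -2.199
v -2.28 -3.062 -2.073
v -1.899 -2.908 -2.027
v -1.589 -2.639 -2.068
v -1.396 -2.294 -2.191
v 1.035 0.325 -2.251
v 1.678 0.045 -3.062
v 0.042 -1.065 -2.558
v 0.685 -1.345 -3.369
v 1.038 -1.407 -2.358
v 1.652 -0.548 -2.168
v 0.068 -0.472 -3.452
v 0.682 0.387 -3.262
v 1.081 -0.448 -3.804
v 1.681 -1.026 -3.128
v 0.039 0.006 -2.492
v 0.639 -0.572 -1.816
f 2 4 1
f 5 2 1
f 1 4 3
f 3 5 1
f 2 8 4
f 6 2 5
f 6 8 2
f 4 8 3
f 7 5 3
f 3 8 7
f 7 6 5
f 8 6 7
f 10 9 13
f 10 13 11
f 11 13 14
f 11 14 12
f 13 9 15
f 13 15 14
f 14 15 16
f 14 16 12
f 15 9 17
f 15 17 16
f 16 17 18
f 16 18 12
f 17 9 19
f 17 19 18
f 18 19 20
f 18 20 12
f 19 9 21
f 19 21 20
f 20 21 22
f 20 22 12
f 21 9 23
f 21 23 22
f 22 23 24
f 22 24 12
f 23 9 25
f 23 25 24
f 24 25 26
f 24 26 12
f 25 9 27
f 25 27 26
f 26 27 28
f 26 28 12
f 27 9 29
f 27 29 28
f 28 29 30
f 28 30 12
f 29 9 31
f 29 31 30
f 30 31 32
f 30 32 12
f 31 9 33
f 31 33 32
f 32 33 34
f 32 34 12
f 33 9 35
f 33 35 34
f 34 35 36
f 34 36 12
f 35 9 37
f 35 37 36
f 36 37 38
f 36 38 12
f 37 9 39
f 37 39 38
f 38 39 40
f 38 40 12
f 39 9 41
f 39 41 40
f 40 41 42
f 40 42 12
f 41 9 10
f 41 10 42
f 42 10 11
f 42 11 12
f 44 43 46
f 44 46 45
f 46 43 47
f 46 47 45
f 47 43 48
f 47 48 45
f 48 43 49
f 48 49 45
f 49 43 50
f 49 50 45
f 50 43 51
f 50 51 45
f 51 43 52
f 51 52 45
f 52 43 53
f 52 53 45
f 53 43 54
f 53 54 45
f 54 43 55
f 54 55 45
f 55 43 56
f 55 56 45
f 56 43 57
f 56 57 45
f 57 43 58
f 57 58 45
f 58 43 59
f 58 59 45
f 59 43 60
f 59 60 45
f 60 43 44
f 60 44 45
f 61 72 66
f 61 66 62
f 61 62 68
f 61 68 71
f 61 71 72
f 62 66 70
f 66 72 65
f 72 71 63
f 71 68 67
f 68 62 69
f 64 70 65
f 64 65 63
f 64 63 67
f 64 67 69
f 64 69 70
f 65 70 66
f 63 65 72
f 67 63 71
f 69 67 68
f 70 69 62



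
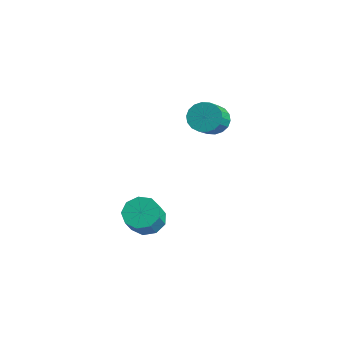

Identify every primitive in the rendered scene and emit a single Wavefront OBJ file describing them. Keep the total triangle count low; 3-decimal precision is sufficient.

v -2.561 -3.151 -3.153
v -1.676 -2.652 -3.236
v -1.134 -3.409 -2.009
v -2.019 -3.909 -1.927
v -2.113 -2.297 -2.824
v -1.571 -3.054 -1.597
v -2.759 -2.342 -2.566
v -2.217 -3.099 -1.339
v -3.313 -2.766 -2.583
v -2.771 -3.523 -1.356
v -3.515 -3.37 -2.867
v -2.973 -4.127 -1.64
v -3.271 -3.872 -3.285
v -2.729 -4.629 -2.058
v -2.694 -4.037 -3.641
v -2.152 -4.794 -2.415
v -2.055 -3.788 -3.77
v -1.513 -4.545 -2.543
v -1.653 -3.24 -3.609
v -1.111 -3.998 -2.383
v -2.366 0.877 2.867
v -1.89 1.571 3.262
v -1.138 0.438 4.348
v -1.614 -0.257 3.953
v -2.237 1.557 3.488
v -1.485 0.424 4.574
v -2.609 1.408 3.59
v -1.858 0.275 4.676
v -2.933 1.154 3.549
v -2.182 0.021 4.635
v -3.145 0.845 3.373
v -2.394 -0.288 4.459
v -3.202 0.542 3.097
v -2.451 -0.591 4.183
v -3.094 0.306 2.775
v -2.343 -0.827 3.861
v -2.842 0.182 2.472
v -2.09 -0.951 3.558
v -2.495 0.196 2.246
v -1.743 -0.937 3.332
v -2.122 0.345 2.144
v -1.371 -0.788 3.23
v -1.798 0.599 2.185
v -1.047 -0.534 3.271
v -1.586 0.908 2.361
v -0.835 -0.225 3.447
v -1.529 1.211 2.637
v -0.778 0.078 3.723
v -1.637 1.447 2.959
v -0.886 0.314 4.045
f 2 1 5
f 2 5 3
f 3 5 6
f 3 6 4
f 5 1 7
f 5 7 6
f 6 7 8
f 6 8 4
f 7 1 9
f 7 9 8
f 8 9 10
f 8 10 4
f 9 1 11
f 9 11 10
f 10 11 12
f 10 12 4
f 11 1 13
f 11 13 12
f 12 13 14
f 12 14 4
f 13 1 15
f 13 15 14
f 14 15 16
f 14 16 4
f 15 1 17
f 15 17 16
f 16 17 18
f 16 18 4
f 17 1 19
f 17 19 18
f 18 19 20
f 18 20 4
f 19 1 2
f 19 2 20
f 20 2 3
f 20 3 4
f 22 21 25
f 22 25 23
f 23 25 26
f 23 26 24
f 25 21 27
f 25 27 26
f 26 27 28
f 26 28 24
f 27 21 29
f 27 29 28
f 28 29 30
f 28 30 24
f 29 21 31
f 29 31 30
f 30 31 32
f 30 32 24
f 31 21 33
f 31 33 32
f 32 33 34
f 32 34 24
f 33 21 35
f 33 35 34
f 34 35 36
f 34 36 24
f 35 21 37
f 35 37 36
f 36 37 38
f 36 38 24
f 37 21 39
f 37 39 38
f 38 39 40
f 38 40 24
f 39 21 41
f 39 41 40
f 40 41 42
f 40 42 24
f 41 21 43
f 41 43 42
f 42 43 44
f 42 44 24
f 43 21 45
f 43 45 44
f 44 45 46
f 44 46 24
f 45 21 47
f 45 47 46
f 46 47 48
f 46 48 24
f 47 21 49
f 47 49 48
f 48 49 50
f 48 50 24
f 49 21 22
f 49 22 50
f 50 22 23
f 50 23 24



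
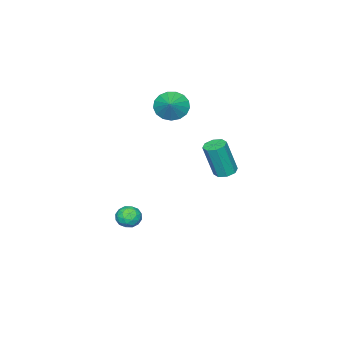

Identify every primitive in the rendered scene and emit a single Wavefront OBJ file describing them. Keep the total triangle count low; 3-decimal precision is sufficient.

v -0.89 3.695 -0.626
v -0.256 3.695 -0.769
v 0.204 3.306 1.263
v -0.43 3.305 1.406
v -0.423 4.147 -0.645
v 0.036 3.757 1.388
v -0.864 4.334 -0.51
v -0.405 3.944 1.523
v -1.32 4.146 -0.443
v -0.861 3.757 1.59
v -1.524 3.694 -0.483
v -1.064 3.305 1.549
v -1.356 3.243 -0.608
v -0.897 2.853 1.425
v -0.915 3.056 -0.743
v -0.456 2.666 1.29
v -0.459 3.243 -0.81
v -0 2.854 1.223
v 2.096 0.044 -4.309
v 2.518 0.638 -4.143
v 2.622 -0.578 -3.417
v 3.044 0.016 -3.251
v 2.309 0.032 -3.12
v 1.984 0.416 -3.671
v 3.156 -0.356 -3.889
v 2.831 0.028 -4.44
v 3.173 0.39 -3.884
v 2.65 0.63 -3.409
v 2.49 -0.57 -4.151
v 1.967 -0.33 -3.676
v 2.261 0.396 -4.304
v 2.879 -0.336 -3.256
v 2.447 -0.326 -3.178
v 2.695 0.023 -3.081
v 1.947 0.265 -4.027
v 2.195 0.614 -3.929
v 2.072 0.258 -3.328
v 2.945 -0.554 -3.631
v 3.193 -0.205 -3.533
v 2.445 0.037 -4.479
v 2.693 0.386 -4.382
v 3.068 -0.198 -4.232
v 2.894 0.599 -4.055
v 3.203 0.233 -3.531
v 3.269 0.015 -3.905
v 3.078 0.241 -4.229
v 2.586 0.74 -3.775
v 2.895 0.374 -3.251
v 2.463 0.384 -3.174
v 2.272 0.609 -3.498
v 2.971 0.594 -3.623
v 2.245 -0.314 -4.309
v 2.554 -0.68 -3.785
v 2.868 -0.549 -4.062
v 2.677 -0.324 -4.386
v 1.937 -0.173 -4.029
v 2.246 -0.539 -3.505
v 2.062 -0.181 -3.331
v 1.871 0.045 -3.655
v 2.169 -0.534 -3.937
v -0.459 0.488 3.349
v 0.149 0.388 2.613
v 0.439 1.072 4.011
v -0.055 0.791 2.533
v -0.352 1.126 2.64
v -0.673 1.314 2.909
v -0.945 1.313 3.279
v -1.106 1.122 3.666
v -1.119 0.787 3.979
v -0.98 0.383 4.148
v -0.722 0.002 4.134
v -0.404 -0.267 3.94
v -0.099 -0.363 3.611
v 0.124 -0.264 3.221
v 0.214 0.007 2.861
f 2 1 5
f 2 5 3
f 3 5 6
f 3 6 4
f 5 1 7
f 5 7 6
f 6 7 8
f 6 8 4
f 7 1 9
f 7 9 8
f 8 9 10
f 8 10 4
f 9 1 11
f 9 11 10
f 10 11 12
f 10 12 4
f 11 1 13
f 11 13 12
f 12 13 14
f 12 14 4
f 13 1 15
f 13 15 14
f 14 15 16
f 14 16 4
f 15 1 17
f 15 17 16
f 16 17 18
f 16 18 4
f 17 1 2
f 17 2 18
f 18 2 3
f 18 3 4
f 19 56 35
f 56 30 59
f 35 59 24
f 56 59 35
f 19 35 31
f 35 24 36
f 31 36 20
f 35 36 31
f 19 31 40
f 31 20 41
f 40 41 26
f 31 41 40
f 19 40 52
f 40 26 55
f 52 55 29
f 40 55 52
f 19 52 56
f 52 29 60
f 56 60 30
f 52 60 56
f 20 36 47
f 36 24 50
f 47 50 28
f 36 50 47
f 24 59 37
f 59 30 58
f 37 58 23
f 59 58 37
f 30 60 57
f 60 29 53
f 57 53 21
f 60 53 57
f 29 55 54
f 55 26 42
f 54 42 25
f 55 42 54
f 26 41 46
f 41 20 43
f 46 43 27
f 41 43 46
f 22 48 34
f 48 28 49
f 34 49 23
f 48 49 34
f 22 34 32
f 34 23 33
f 32 33 21
f 34 33 32
f 22 32 39
f 32 21 38
f 39 38 25
f 32 38 39
f 22 39 44
f 39 25 45
f 44 45 27
f 39 45 44
f 22 44 48
f 44 27 51
f 48 51 28
f 44 51 48
f 23 49 37
f 49 28 50
f 37 50 24
f 49 50 37
f 21 33 57
f 33 23 58
f 57 58 30
f 33 58 57
f 25 38 54
f 38 21 53
f 54 53 29
f 38 53 54
f 27 45 46
f 45 25 42
f 46 42 26
f 45 42 46
f 28 51 47
f 51 27 43
f 47 43 20
f 51 43 47
f 62 61 64
f 62 64 63
f 64 61 65
f 64 65 63
f 65 61 66
f 65 66 63
f 66 61 67
f 66 67 63
f 67 61 68
f 67 68 63
f 68 61 69
f 68 69 63
f 69 61 70
f 69 70 63
f 70 61 71
f 70 71 63
f 71 61 72
f 71 72 63
f 72 61 73
f 72 73 63
f 73 61 74
f 73 74 63
f 74 61 75
f 74 75 63
f 75 61 62
f 75 62 63



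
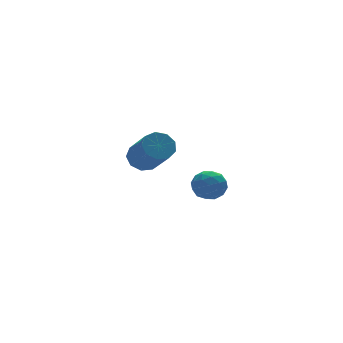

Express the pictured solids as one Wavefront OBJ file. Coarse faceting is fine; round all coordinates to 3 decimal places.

v -1.079 -2.212 -1.724
v -0.508 -1.914 -1.875
v -0.592 -3.166 -1.765
v -0.021 -2.868 -1.916
v -0.281 -2.797 -1.312
v -0.582 -2.208 -1.286
v -0.518 -2.872 -2.354
v -0.819 -2.283 -2.328
v -0.16 -2.322 -2.264
v -0.014 -2.275 -1.62
v -1.086 -2.805 -2.02
v -0.94 -2.758 -1.376
v -0.836 -1.979 -1.795
v -0.264 -3.101 -1.845
v -0.417 -3.059 -1.489
v -0.081 -2.884 -1.578
v -0.88 -2.152 -1.449
v -0.544 -1.977 -1.538
v -0.411 -2.496 -1.207
v -0.556 -3.103 -2.102
v -0.22 -2.928 -2.191
v -1.019 -2.196 -2.062
v -0.683 -2.021 -2.151
v -0.689 -2.584 -2.433
v -0.296 -2.044 -2.113
v -0.01 -2.604 -2.138
v -0.302 -2.607 -2.395
v -0.479 -2.26 -2.38
v -0.21 -2.016 -1.735
v 0.076 -2.577 -1.759
v -0.077 -2.536 -1.404
v -0.254 -2.189 -1.388
v -0.006 -2.256 -1.964
v -1.176 -2.503 -1.881
v -0.89 -3.064 -1.905
v -0.846 -2.891 -2.252
v -1.023 -2.544 -2.236
v -1.09 -2.476 -1.502
v -0.804 -3.036 -1.527
v -0.621 -2.82 -1.26
v -0.798 -2.473 -1.245
v -1.094 -2.824 -1.676
v -0.607 2.265 -2.491
v -0.073 2.005 -2.778
v -0.099 0.715 -1.656
v -0.633 0.975 -1.369
v 0.051 2.289 -2.449
v 0.025 0.998 -1.327
v -0.133 2.561 -2.139
v -0.159 1.27 -1.018
v -0.539 2.695 -1.994
v -0.565 1.404 -0.873
v -0.977 2.628 -2.082
v -1.003 1.337 -0.96
v -1.242 2.391 -2.36
v -1.267 1.101 -1.239
v -1.21 2.096 -2.7
v -1.235 0.805 -1.578
v -0.896 1.879 -2.942
v -0.921 0.589 -1.82
v -0.447 1.844 -2.972
v -0.472 0.553 -1.851
f 1 38 17
f 38 12 41
f 17 41 6
f 38 41 17
f 1 17 13
f 17 6 18
f 13 18 2
f 17 18 13
f 1 13 22
f 13 2 23
f 22 23 8
f 13 23 22
f 1 22 34
f 22 8 37
f 34 37 11
f 22 37 34
f 1 34 38
f 34 11 42
f 38 42 12
f 34 42 38
f 2 18 29
f 18 6 32
f 29 32 10
f 18 32 29
f 6 41 19
f 41 12 40
f 19 40 5
f 41 40 19
f 12 42 39
f 42 11 35
f 39 35 3
f 42 35 39
f 11 37 36
f 37 8 24
f 36 24 7
f 37 24 36
f 8 23 28
f 23 2 25
f 28 25 9
f 23 25 28
f 4 30 16
f 30 10 31
f 16 31 5
f 30 31 16
f 4 16 14
f 16 5 15
f 14 15 3
f 16 15 14
f 4 14 21
f 14 3 20
f 21 20 7
f 14 20 21
f 4 21 26
f 21 7 27
f 26 27 9
f 21 27 26
f 4 26 30
f 26 9 33
f 30 33 10
f 26 33 30
f 5 31 19
f 31 10 32
f 19 32 6
f 31 32 19
f 3 15 39
f 15 5 40
f 39 40 12
f 15 40 39
f 7 20 36
f 20 3 35
f 36 35 11
f 20 35 36
f 9 27 28
f 27 7 24
f 28 24 8
f 27 24 28
f 10 33 29
f 33 9 25
f 29 25 2
f 33 25 29
f 44 43 47
f 44 47 45
f 45 47 48
f 45 48 46
f 47 43 49
f 47 49 48
f 48 49 50
f 48 50 46
f 49 43 51
f 49 51 50
f 50 51 52
f 50 52 46
f 51 43 53
f 51 53 52
f 52 53 54
f 52 54 46
f 53 43 55
f 53 55 54
f 54 55 56
f 54 56 46
f 55 43 57
f 55 57 56
f 56 57 58
f 56 58 46
f 57 43 59
f 57 59 58
f 58 59 60
f 58 60 46
f 59 43 61
f 59 61 60
f 60 61 62
f 60 62 46
f 61 43 44
f 61 44 62
f 62 44 45
f 62 45 46



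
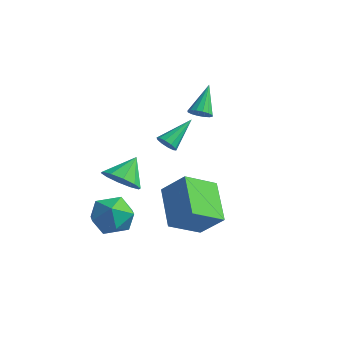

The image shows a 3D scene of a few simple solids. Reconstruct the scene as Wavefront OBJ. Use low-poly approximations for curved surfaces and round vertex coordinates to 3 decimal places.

v -0.898 2.837 2.079
v -0.394 2.801 2.295
v -1.322 3.883 3.241
v -0.378 3.015 2.109
v -0.502 3.181 1.914
v -0.732 3.256 1.763
v -1.006 3.218 1.697
v -1.252 3.078 1.733
v -1.402 2.874 1.862
v -1.418 2.659 2.049
v -1.294 2.493 2.244
v -1.064 2.419 2.395
v -0.79 2.457 2.461
v -0.544 2.596 2.424
v -2.567 -0.727 -3.594
v -1.987 -0.186 -2.857
v -2.313 -2.214 -2.703
v -1.733 -1.673 -1.966
v -2.8 -1.507 -2.043
v -2.958 -0.588 -2.594
v -1.342 -1.812 -2.966
v -1.5 -0.893 -3.517
v -1.23 -0.856 -2.469
v -2.131 -0.668 -1.898
v -2.169 -1.732 -3.662
v -3.07 -1.544 -3.091
v -0.088 -0.457 -0.706
v 0.943 -0.178 0.361
v 0.4 0.94 -1.544
v 1.432 1.219 -0.477
v 1.308 -1.579 -1.763
v 2.34 -1.3 -0.696
v 1.797 -0.182 -2.601
v 2.828 0.097 -1.534
v -3.067 0.274 -1.716
v -2.453 -0.199 -1.149
v -3.133 1.326 -0.764
v -2.137 0.148 -1.512
v -2.176 0.544 -1.952
v -2.556 0.837 -2.302
v -3.13 0.914 -2.428
v -3.681 0.747 -2.282
v -3.996 0.4 -1.92
v -3.957 0.004 -1.479
v -3.578 -0.289 -1.129
v -3.003 -0.366 -1.003
v -2.739 2.773 -0.427
v -2.201 2.747 -0.475
v -2.581 4.207 0.547
v -2.319 2.931 -0.727
v -2.596 3.055 -0.865
v -2.928 3.072 -0.835
v -3.188 2.974 -0.65
v -3.276 2.8 -0.379
v -3.159 2.615 -0.127
v -2.881 2.491 0.011
v -2.549 2.475 -0.019
v -2.289 2.573 -0.204
f 2 1 4
f 2 4 3
f 4 1 5
f 4 5 3
f 5 1 6
f 5 6 3
f 6 1 7
f 6 7 3
f 7 1 8
f 7 8 3
f 8 1 9
f 8 9 3
f 9 1 10
f 9 10 3
f 10 1 11
f 10 11 3
f 11 1 12
f 11 12 3
f 12 1 13
f 12 13 3
f 13 1 14
f 13 14 3
f 14 1 2
f 14 2 3
f 15 26 20
f 15 20 16
f 15 16 22
f 15 22 25
f 15 25 26
f 16 20 24
f 20 26 19
f 26 25 17
f 25 22 21
f 22 16 23
f 18 24 19
f 18 19 17
f 18 17 21
f 18 21 23
f 18 23 24
f 19 24 20
f 17 19 26
f 21 17 25
f 23 21 22
f 24 23 16
f 28 30 27
f 31 28 27
f 27 30 29
f 29 31 27
f 28 34 30
f 32 28 31
f 32 34 28
f 30 34 29
f 33 31 29
f 29 34 33
f 33 32 31
f 34 32 33
f 36 35 38
f 36 38 37
f 38 35 39
f 38 39 37
f 39 35 40
f 39 40 37
f 40 35 41
f 40 41 37
f 41 35 42
f 41 42 37
f 42 35 43
f 42 43 37
f 43 35 44
f 43 44 37
f 44 35 45
f 44 45 37
f 45 35 46
f 45 46 37
f 46 35 36
f 46 36 37
f 48 47 50
f 48 50 49
f 50 47 51
f 50 51 49
f 51 47 52
f 51 52 49
f 52 47 53
f 52 53 49
f 53 47 54
f 53 54 49
f 54 47 55
f 54 55 49
f 55 47 56
f 55 56 49
f 56 47 57
f 56 57 49
f 57 47 58
f 57 58 49
f 58 47 48
f 58 48 49



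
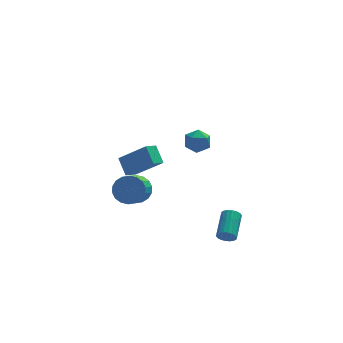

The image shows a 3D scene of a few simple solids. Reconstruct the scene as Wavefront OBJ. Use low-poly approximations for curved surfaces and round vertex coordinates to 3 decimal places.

v -3.786 -1.517 -0.149
v -2.45 -2.239 1.122
v -4.083 -0.714 0.619
v -2.748 -1.436 1.89
v -3.232 -1.024 -0.45
v -1.897 -1.746 0.821
v -3.53 -0.221 0.318
v -2.194 -0.943 1.589
v -0.232 -1.816 2.916
v 0.383 -2.266 3.007
v -0.923 -2.814 2.653
v -0.308 -3.264 2.744
v -0.62 -2.913 3.351
v -0.193 -2.296 3.514
v -0.347 -2.784 2.146
v 0.08 -2.167 2.309
v 0.312 -2.864 2.531
v 0.144 -2.944 3.276
v -0.684 -2.136 2.384
v -0.852 -2.216 3.129
v -2.948 2.908 -4.352
v -2.076 2.729 -4.082
v -2.52 1.654 -3.359
v -3.392 1.832 -3.628
v -2.213 2.984 -3.787
v -2.657 1.909 -3.063
v -2.496 3.225 -3.604
v -2.94 2.15 -2.88
v -2.868 3.402 -3.568
v -3.312 2.327 -2.845
v -3.256 3.482 -3.688
v -3.7 2.406 -2.964
v -3.583 3.447 -3.94
v -4.027 2.372 -3.216
v -3.785 3.306 -4.273
v -4.228 2.231 -3.549
v -3.82 3.086 -4.621
v -4.264 2.011 -3.898
v -3.683 2.831 -4.917
v -4.127 1.756 -4.193
v -3.4 2.59 -5.1
v -3.844 1.515 -4.376
v -3.028 2.413 -5.135
v -3.472 1.338 -4.412
v -2.64 2.334 -5.016
v -3.084 1.258 -4.292
v -2.313 2.368 -4.764
v -2.757 1.293 -4.04
v -2.112 2.509 -4.431
v -2.555 1.434 -3.707
v 1.192 -2.944 -4.216
v 1.446 -3.204 -3.817
v 1.883 -1.775 -3.165
v 1.628 -1.516 -3.564
v 1.618 -3.181 -3.984
v 2.055 -1.752 -3.332
v 1.705 -3.11 -4.196
v 2.142 -1.682 -3.545
v 1.69 -3.007 -4.413
v 2.127 -1.578 -3.761
v 1.577 -2.891 -4.59
v 2.014 -1.463 -3.939
v 1.387 -2.786 -4.694
v 1.824 -1.358 -4.042
v 1.159 -2.712 -4.702
v 1.596 -1.284 -4.051
v 0.937 -2.685 -4.615
v 1.374 -1.256 -3.963
v 0.765 -2.708 -4.448
v 1.202 -1.279 -3.796
v 0.678 -2.778 -4.235
v 1.115 -1.35 -3.584
v 0.693 -2.882 -4.019
v 1.13 -1.453 -3.367
v 0.806 -2.997 -3.841
v 1.243 -1.569 -3.19
v 0.996 -3.102 -3.738
v 1.433 -1.674 -3.086
v 1.224 -3.176 -3.729
v 1.661 -1.748 -3.078
f 2 4 1
f 5 2 1
f 1 4 3
f 3 5 1
f 2 8 4
f 6 2 5
f 6 8 2
f 4 8 3
f 7 5 3
f 3 8 7
f 7 6 5
f 8 6 7
f 9 20 14
f 9 14 10
f 9 10 16
f 9 16 19
f 9 19 20
f 10 14 18
f 14 20 13
f 20 19 11
f 19 16 15
f 16 10 17
f 12 18 13
f 12 13 11
f 12 11 15
f 12 15 17
f 12 17 18
f 13 18 14
f 11 13 20
f 15 11 19
f 17 15 16
f 18 17 10
f 22 21 25
f 22 25 23
f 23 25 26
f 23 26 24
f 25 21 27
f 25 27 26
f 26 27 28
f 26 28 24
f 27 21 29
f 27 29 28
f 28 29 30
f 28 30 24
f 29 21 31
f 29 31 30
f 30 31 32
f 30 32 24
f 31 21 33
f 31 33 32
f 32 33 34
f 32 34 24
f 33 21 35
f 33 35 34
f 34 35 36
f 34 36 24
f 35 21 37
f 35 37 36
f 36 37 38
f 36 38 24
f 37 21 39
f 37 39 38
f 38 39 40
f 38 40 24
f 39 21 41
f 39 41 40
f 40 41 42
f 40 42 24
f 41 21 43
f 41 43 42
f 42 43 44
f 42 44 24
f 43 21 45
f 43 45 44
f 44 45 46
f 44 46 24
f 45 21 47
f 45 47 46
f 46 47 48
f 46 48 24
f 47 21 49
f 47 49 48
f 48 49 50
f 48 50 24
f 49 21 22
f 49 22 50
f 50 22 23
f 50 23 24
f 52 51 55
f 52 55 53
f 53 55 56
f 53 56 54
f 55 51 57
f 55 57 56
f 56 57 58
f 56 58 54
f 57 51 59
f 57 59 58
f 58 59 60
f 58 60 54
f 59 51 61
f 59 61 60
f 60 61 62
f 60 62 54
f 61 51 63
f 61 63 62
f 62 63 64
f 62 64 54
f 63 51 65
f 63 65 64
f 64 65 66
f 64 66 54
f 65 51 67
f 65 67 66
f 66 67 68
f 66 68 54
f 67 51 69
f 67 69 68
f 68 69 70
f 68 70 54
f 69 51 71
f 69 71 70
f 70 71 72
f 70 72 54
f 71 51 73
f 71 73 72
f 72 73 74
f 72 74 54
f 73 51 75
f 73 75 74
f 74 75 76
f 74 76 54
f 75 51 77
f 75 77 76
f 76 77 78
f 76 78 54
f 77 51 79
f 77 79 78
f 78 79 80
f 78 80 54
f 79 51 52
f 79 52 80
f 80 52 53
f 80 53 54



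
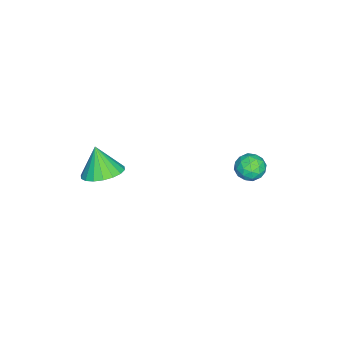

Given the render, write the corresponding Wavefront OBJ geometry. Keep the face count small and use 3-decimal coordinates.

v -2.389 1.979 -2.884
v -1.665 2.318 -3.016
v -1.895 1.322 -1.864
v -1.171 1.661 -1.996
v -1.788 2.112 -1.728
v -2.093 2.519 -2.358
v -1.467 1.121 -2.522
v -1.772 1.528 -3.152
v -1.096 1.788 -2.792
v -1.294 2.401 -2.301
v -2.266 1.239 -2.579
v -2.464 1.852 -2.088
v -2.07 2.206 -3.039
v -1.49 1.434 -1.841
v -1.852 1.699 -1.683
v -1.427 1.898 -1.76
v -2.322 2.324 -2.653
v -1.897 2.524 -2.73
v -1.969 2.402 -1.973
v -1.663 1.116 -2.15
v -1.238 1.316 -2.227
v -2.133 1.742 -3.12
v -1.708 1.941 -3.197
v -1.591 1.238 -2.907
v -1.31 2.094 -2.985
v -1.02 1.708 -2.386
v -1.194 1.391 -2.695
v -1.373 1.63 -3.065
v -1.427 2.454 -2.697
v -1.137 2.068 -2.097
v -1.499 2.333 -1.94
v -1.678 2.572 -2.31
v -1.092 2.143 -2.565
v -2.423 1.572 -2.783
v -2.133 1.186 -2.183
v -1.882 1.068 -2.57
v -2.061 1.307 -2.94
v -2.54 1.932 -2.494
v -2.25 1.546 -1.895
v -2.187 2.01 -1.815
v -2.366 2.249 -2.185
v -2.468 1.497 -2.315
v 4.087 -3.304 1.321
v 5.053 -3.375 1.609
v 3.653 -3.796 2.659
v 4.944 -2.955 1.728
v 4.665 -2.605 1.766
v 4.271 -2.393 1.716
v 3.842 -2.361 1.588
v 3.461 -2.517 1.407
v 3.204 -2.828 1.209
v 3.122 -3.234 1.033
v 3.231 -3.653 0.915
v 3.51 -4.003 0.876
v 3.903 -4.215 0.926
v 4.333 -4.247 1.054
v 4.714 -4.092 1.235
v 4.971 -3.78 1.433
f 1 38 17
f 38 12 41
f 17 41 6
f 38 41 17
f 1 17 13
f 17 6 18
f 13 18 2
f 17 18 13
f 1 13 22
f 13 2 23
f 22 23 8
f 13 23 22
f 1 22 34
f 22 8 37
f 34 37 11
f 22 37 34
f 1 34 38
f 34 11 42
f 38 42 12
f 34 42 38
f 2 18 29
f 18 6 32
f 29 32 10
f 18 32 29
f 6 41 19
f 41 12 40
f 19 40 5
f 41 40 19
f 12 42 39
f 42 11 35
f 39 35 3
f 42 35 39
f 11 37 36
f 37 8 24
f 36 24 7
f 37 24 36
f 8 23 28
f 23 2 25
f 28 25 9
f 23 25 28
f 4 30 16
f 30 10 31
f 16 31 5
f 30 31 16
f 4 16 14
f 16 5 15
f 14 15 3
f 16 15 14
f 4 14 21
f 14 3 20
f 21 20 7
f 14 20 21
f 4 21 26
f 21 7 27
f 26 27 9
f 21 27 26
f 4 26 30
f 26 9 33
f 30 33 10
f 26 33 30
f 5 31 19
f 31 10 32
f 19 32 6
f 31 32 19
f 3 15 39
f 15 5 40
f 39 40 12
f 15 40 39
f 7 20 36
f 20 3 35
f 36 35 11
f 20 35 36
f 9 27 28
f 27 7 24
f 28 24 8
f 27 24 28
f 10 33 29
f 33 9 25
f 29 25 2
f 33 25 29
f 44 43 46
f 44 46 45
f 46 43 47
f 46 47 45
f 47 43 48
f 47 48 45
f 48 43 49
f 48 49 45
f 49 43 50
f 49 50 45
f 50 43 51
f 50 51 45
f 51 43 52
f 51 52 45
f 52 43 53
f 52 53 45
f 53 43 54
f 53 54 45
f 54 43 55
f 54 55 45
f 55 43 56
f 55 56 45
f 56 43 57
f 56 57 45
f 57 43 58
f 57 58 45
f 58 43 44
f 58 44 45



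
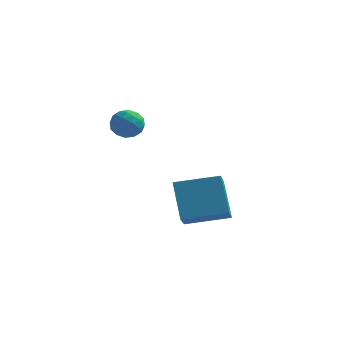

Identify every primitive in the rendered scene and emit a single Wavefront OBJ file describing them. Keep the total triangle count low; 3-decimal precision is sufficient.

v -3.606 0.466 2.812
v -3.124 -0.106 3.121
v -4.656 -0.254 3.119
v -4.174 -0.826 3.428
v -4.243 -0.111 3.801
v -3.594 0.334 3.611
v -4.186 -0.694 2.629
v -3.537 -0.249 2.439
v -3.482 -0.823 3.008
v -3.517 -0.463 3.732
v -4.263 0.103 2.508
v -4.298 0.463 3.232
v -3.273 0.244 2.94
v -4.507 -0.604 3.3
v -4.548 -0.183 3.519
v -4.265 -0.519 3.701
v -3.549 0.502 3.228
v -3.266 0.166 3.409
v -3.924 0.163 3.809
v -4.514 -0.526 2.831
v -4.231 -0.862 3.012
v -3.515 0.159 2.539
v -3.232 -0.177 2.721
v -3.856 -0.523 2.431
v -3.199 -0.514 3.054
v -3.817 -0.938 3.235
v -3.824 -0.86 2.765
v -3.442 -0.598 2.654
v -3.221 -0.303 3.48
v -3.838 -0.726 3.66
v -3.879 -0.306 3.88
v -3.497 -0.044 3.768
v -3.431 -0.724 3.413
v -3.942 0.366 2.58
v -4.559 -0.057 2.76
v -4.283 -0.316 2.472
v -3.901 -0.054 2.36
v -3.963 0.578 3.005
v -4.581 0.154 3.186
v -4.338 0.238 3.586
v -3.956 0.5 3.475
v -4.349 0.364 2.827
v -2.613 2.576 -1.711
v -2.336 1.259 -0.774
v -0.64 3.275 -1.312
v -0.363 1.957 -0.375
v -1.897 1.523 -3.405
v -1.62 0.205 -2.468
v 0.076 2.221 -3.006
v 0.353 0.904 -2.069
f 1 38 17
f 38 12 41
f 17 41 6
f 38 41 17
f 1 17 13
f 17 6 18
f 13 18 2
f 17 18 13
f 1 13 22
f 13 2 23
f 22 23 8
f 13 23 22
f 1 22 34
f 22 8 37
f 34 37 11
f 22 37 34
f 1 34 38
f 34 11 42
f 38 42 12
f 34 42 38
f 2 18 29
f 18 6 32
f 29 32 10
f 18 32 29
f 6 41 19
f 41 12 40
f 19 40 5
f 41 40 19
f 12 42 39
f 42 11 35
f 39 35 3
f 42 35 39
f 11 37 36
f 37 8 24
f 36 24 7
f 37 24 36
f 8 23 28
f 23 2 25
f 28 25 9
f 23 25 28
f 4 30 16
f 30 10 31
f 16 31 5
f 30 31 16
f 4 16 14
f 16 5 15
f 14 15 3
f 16 15 14
f 4 14 21
f 14 3 20
f 21 20 7
f 14 20 21
f 4 21 26
f 21 7 27
f 26 27 9
f 21 27 26
f 4 26 30
f 26 9 33
f 30 33 10
f 26 33 30
f 5 31 19
f 31 10 32
f 19 32 6
f 31 32 19
f 3 15 39
f 15 5 40
f 39 40 12
f 15 40 39
f 7 20 36
f 20 3 35
f 36 35 11
f 20 35 36
f 9 27 28
f 27 7 24
f 28 24 8
f 27 24 28
f 10 33 29
f 33 9 25
f 29 25 2
f 33 25 29
f 44 46 43
f 47 44 43
f 43 46 45
f 45 47 43
f 44 50 46
f 48 44 47
f 48 50 44
f 46 50 45
f 49 47 45
f 45 50 49
f 49 48 47
f 50 48 49



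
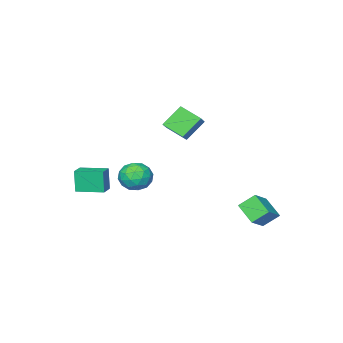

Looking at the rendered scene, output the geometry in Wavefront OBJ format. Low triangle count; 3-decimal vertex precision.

v 3.325 0.984 0.439
v 4.21 0.342 0.287
v 2.45 0.078 -0.827
v 3.335 -0.564 -0.979
v 2.753 -0.638 -0.044
v 3.294 -0.078 0.739
v 3.366 0.498 -1.279
v 3.907 1.058 -0.496
v 4.235 0.041 -0.775
v 3.857 -0.661 -0.011
v 2.803 1.081 -0.529
v 2.425 0.379 0.235
v 3.844 0.742 0.475
v 2.816 -0.322 -1.015
v 2.474 -0.366 -0.465
v 2.994 -0.743 -0.554
v 3.306 0.496 0.74
v 3.826 0.118 0.651
v 2.97 -0.458 0.456
v 2.834 0.302 -1.191
v 3.354 -0.076 -1.28
v 3.666 1.163 0.014
v 4.186 0.786 -0.075
v 3.69 0.878 -0.996
v 4.379 0.188 -0.239
v 3.865 -0.344 -0.984
v 3.883 0.28 -1.16
v 4.201 0.609 -0.7
v 4.157 -0.224 0.21
v 3.642 -0.757 -0.535
v 3.301 -0.8 0.015
v 3.618 -0.471 0.475
v 4.172 -0.401 -0.414
v 3.018 1.177 -0.005
v 2.503 0.644 -0.75
v 3.042 0.891 -1.015
v 3.359 1.22 -0.555
v 2.795 0.764 0.444
v 2.281 0.232 -0.301
v 2.459 -0.189 0.16
v 2.777 0.14 0.62
v 2.488 0.821 -0.126
v 3.517 -4.766 -3.025
v 3.367 -5.041 -1.446
v 2.506 -3.25 -2.858
v 2.357 -3.524 -1.278
v 4.403 -4.196 -2.842
v 4.254 -4.47 -1.262
v 3.393 -2.679 -2.674
v 3.243 -2.954 -1.095
v -3.455 3.97 -5.286
v -3.628 2.586 -4.443
v -4.251 4.595 -4.423
v -4.424 3.211 -3.58
v -2.136 4.369 -4.36
v -2.309 2.985 -3.517
v -2.932 4.994 -3.497
v -3.105 3.61 -2.654
v -2.25 0.013 2.536
v -1.803 -1.309 3.234
v -1.283 0.768 3.346
v -0.835 -0.554 4.044
v -1.025 -0.226 1.296
v -0.577 -1.548 1.994
v -0.057 0.529 2.106
v 0.39 -0.793 2.804
f 1 38 17
f 38 12 41
f 17 41 6
f 38 41 17
f 1 17 13
f 17 6 18
f 13 18 2
f 17 18 13
f 1 13 22
f 13 2 23
f 22 23 8
f 13 23 22
f 1 22 34
f 22 8 37
f 34 37 11
f 22 37 34
f 1 34 38
f 34 11 42
f 38 42 12
f 34 42 38
f 2 18 29
f 18 6 32
f 29 32 10
f 18 32 29
f 6 41 19
f 41 12 40
f 19 40 5
f 41 40 19
f 12 42 39
f 42 11 35
f 39 35 3
f 42 35 39
f 11 37 36
f 37 8 24
f 36 24 7
f 37 24 36
f 8 23 28
f 23 2 25
f 28 25 9
f 23 25 28
f 4 30 16
f 30 10 31
f 16 31 5
f 30 31 16
f 4 16 14
f 16 5 15
f 14 15 3
f 16 15 14
f 4 14 21
f 14 3 20
f 21 20 7
f 14 20 21
f 4 21 26
f 21 7 27
f 26 27 9
f 21 27 26
f 4 26 30
f 26 9 33
f 30 33 10
f 26 33 30
f 5 31 19
f 31 10 32
f 19 32 6
f 31 32 19
f 3 15 39
f 15 5 40
f 39 40 12
f 15 40 39
f 7 20 36
f 20 3 35
f 36 35 11
f 20 35 36
f 9 27 28
f 27 7 24
f 28 24 8
f 27 24 28
f 10 33 29
f 33 9 25
f 29 25 2
f 33 25 29
f 44 46 43
f 47 44 43
f 43 46 45
f 45 47 43
f 44 50 46
f 48 44 47
f 48 50 44
f 46 50 45
f 49 47 45
f 45 50 49
f 49 48 47
f 50 48 49
f 52 54 51
f 55 52 51
f 51 54 53
f 53 55 51
f 52 58 54
f 56 52 55
f 56 58 52
f 54 58 53
f 57 55 53
f 53 58 57
f 57 56 55
f 58 56 57
f 60 62 59
f 63 60 59
f 59 62 61
f 61 63 59
f 60 66 62
f 64 60 63
f 64 66 60
f 62 66 61
f 65 63 61
f 61 66 65
f 65 64 63
f 66 64 65



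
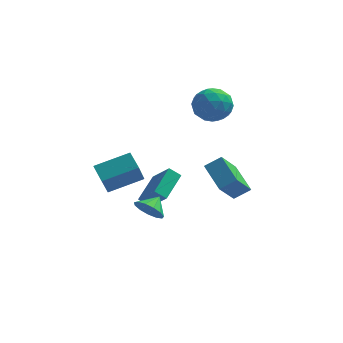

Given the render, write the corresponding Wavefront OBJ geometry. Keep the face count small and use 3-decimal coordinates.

v 1.407 2.307 3.076
v 2.438 2.719 3.675
v 2.562 1.061 1.945
v 3.593 1.473 2.544
v 2.746 0.768 3.158
v 2.031 1.539 3.857
v 2.969 2.241 1.763
v 2.254 3.012 2.462
v 3.403 2.678 2.864
v 3.265 1.768 3.726
v 1.735 2.012 1.894
v 1.597 1.102 2.756
v 1.821 2.623 3.475
v 3.179 1.157 2.145
v 2.681 0.743 2.506
v 3.287 0.985 2.859
v 1.582 1.929 3.582
v 2.188 2.171 3.934
v 2.369 1.024 3.63
v 2.812 1.609 1.686
v 3.418 1.851 2.038
v 1.713 2.795 2.761
v 2.319 3.037 3.114
v 2.631 2.756 1.99
v 2.994 2.841 3.35
v 3.673 2.108 2.685
v 3.306 2.56 2.226
v 2.887 3.013 2.637
v 2.913 2.306 3.857
v 3.592 1.573 3.192
v 3.094 1.159 3.553
v 2.674 1.612 3.964
v 3.481 2.282 3.38
v 1.408 2.207 2.428
v 2.087 1.474 1.763
v 2.326 2.168 1.656
v 1.906 2.621 2.067
v 1.327 1.672 2.935
v 2.006 0.939 2.27
v 2.113 0.767 2.983
v 1.694 1.22 3.394
v 1.519 1.498 2.24
v 3.951 -0.56 -3.317
v 3.231 -1.849 -1.714
v 2.965 1.004 -2.504
v 2.244 -0.285 -0.9
v 4.896 -0.295 -2.68
v 4.175 -1.584 -1.076
v 3.909 1.269 -1.866
v 3.189 -0.02 -0.263
v -0.757 -1.326 -4.094
v 0.132 -1.693 -4.326
v -0.243 -0.454 -3.506
v -0.003 -1.338 -4.735
v -0.377 -0.98 -4.94
v -0.872 -0.73 -4.876
v -1.331 -0.67 -4.564
v -1.607 -0.819 -4.103
v -1.613 -1.128 -3.639
v -1.348 -1.5 -3.319
v -0.895 -1.817 -3.245
v -0.398 -1.978 -3.441
v -0.015 -1.932 -3.844
v -3.275 -2.803 -0.566
v -3.43 -3.868 1.023
v -1.375 -2.028 0.139
v -1.53 -3.094 1.728
v -2.69 -3.726 -1.128
v -2.845 -4.792 0.461
v -0.79 -2.952 -0.423
v -0.945 -4.017 1.166
v -0.949 0.952 -5.353
v -1.648 0.971 -4.819
v -0.306 2.794 -4.575
v -1.006 2.812 -4.041
v 0.106 -0.012 -3.939
v -0.594 0.006 -3.405
v 0.748 1.829 -3.161
v 0.049 1.848 -2.627
f 1 38 17
f 38 12 41
f 17 41 6
f 38 41 17
f 1 17 13
f 17 6 18
f 13 18 2
f 17 18 13
f 1 13 22
f 13 2 23
f 22 23 8
f 13 23 22
f 1 22 34
f 22 8 37
f 34 37 11
f 22 37 34
f 1 34 38
f 34 11 42
f 38 42 12
f 34 42 38
f 2 18 29
f 18 6 32
f 29 32 10
f 18 32 29
f 6 41 19
f 41 12 40
f 19 40 5
f 41 40 19
f 12 42 39
f 42 11 35
f 39 35 3
f 42 35 39
f 11 37 36
f 37 8 24
f 36 24 7
f 37 24 36
f 8 23 28
f 23 2 25
f 28 25 9
f 23 25 28
f 4 30 16
f 30 10 31
f 16 31 5
f 30 31 16
f 4 16 14
f 16 5 15
f 14 15 3
f 16 15 14
f 4 14 21
f 14 3 20
f 21 20 7
f 14 20 21
f 4 21 26
f 21 7 27
f 26 27 9
f 21 27 26
f 4 26 30
f 26 9 33
f 30 33 10
f 26 33 30
f 5 31 19
f 31 10 32
f 19 32 6
f 31 32 19
f 3 15 39
f 15 5 40
f 39 40 12
f 15 40 39
f 7 20 36
f 20 3 35
f 36 35 11
f 20 35 36
f 9 27 28
f 27 7 24
f 28 24 8
f 27 24 28
f 10 33 29
f 33 9 25
f 29 25 2
f 33 25 29
f 44 46 43
f 47 44 43
f 43 46 45
f 45 47 43
f 44 50 46
f 48 44 47
f 48 50 44
f 46 50 45
f 49 47 45
f 45 50 49
f 49 48 47
f 50 48 49
f 52 51 54
f 52 54 53
f 54 51 55
f 54 55 53
f 55 51 56
f 55 56 53
f 56 51 57
f 56 57 53
f 57 51 58
f 57 58 53
f 58 51 59
f 58 59 53
f 59 51 60
f 59 60 53
f 60 51 61
f 60 61 53
f 61 51 62
f 61 62 53
f 62 51 63
f 62 63 53
f 63 51 52
f 63 52 53
f 65 67 64
f 68 65 64
f 64 67 66
f 66 68 64
f 65 71 67
f 69 65 68
f 69 71 65
f 67 71 66
f 70 68 66
f 66 71 70
f 70 69 68
f 71 69 70
f 73 75 72
f 76 73 72
f 72 75 74
f 74 76 72
f 73 79 75
f 77 73 76
f 77 79 73
f 75 79 74
f 78 76 74
f 74 79 78
f 78 77 76
f 79 77 78

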